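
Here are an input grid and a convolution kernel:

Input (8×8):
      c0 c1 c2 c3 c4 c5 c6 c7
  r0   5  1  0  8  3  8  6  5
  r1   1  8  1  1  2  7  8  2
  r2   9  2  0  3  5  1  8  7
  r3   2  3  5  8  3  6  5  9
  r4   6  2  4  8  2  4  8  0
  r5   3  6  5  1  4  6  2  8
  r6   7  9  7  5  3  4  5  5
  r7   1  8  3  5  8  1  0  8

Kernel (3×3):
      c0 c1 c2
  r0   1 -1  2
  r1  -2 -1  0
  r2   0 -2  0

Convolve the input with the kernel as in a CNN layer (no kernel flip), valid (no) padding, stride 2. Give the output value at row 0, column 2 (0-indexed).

-6

The receptive field on the input at this output position is [3 8 6 / 2 7 8 / 5 1 8]. Elementwise product with the kernel and sum: 3·1 + 8·-1 + 6·2 + 2·-2 + 7·-1 + 1·-2.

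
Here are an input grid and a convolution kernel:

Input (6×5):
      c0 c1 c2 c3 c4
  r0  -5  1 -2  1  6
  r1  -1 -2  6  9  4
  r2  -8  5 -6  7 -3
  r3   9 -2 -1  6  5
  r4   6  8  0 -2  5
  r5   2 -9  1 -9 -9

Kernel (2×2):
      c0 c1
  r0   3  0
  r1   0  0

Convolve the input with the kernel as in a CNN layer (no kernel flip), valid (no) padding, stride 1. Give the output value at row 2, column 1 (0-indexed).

15

The receptive field on the input at this output position is [5 -6 / -2 -1]. Elementwise product with the kernel and sum: 5·3.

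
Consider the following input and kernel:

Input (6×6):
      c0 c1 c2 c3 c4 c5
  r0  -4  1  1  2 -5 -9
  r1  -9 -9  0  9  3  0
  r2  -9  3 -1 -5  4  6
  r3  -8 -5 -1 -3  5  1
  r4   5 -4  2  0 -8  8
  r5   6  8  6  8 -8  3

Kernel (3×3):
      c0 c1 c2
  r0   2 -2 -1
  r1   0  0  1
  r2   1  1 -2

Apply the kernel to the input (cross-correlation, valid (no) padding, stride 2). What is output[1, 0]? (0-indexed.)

-27

The receptive field on the input at this output position is [-9 3 -1 / -8 -5 -1 / 5 -4 2]. Elementwise product with the kernel and sum: -9·2 + 3·-2 + -1·-1 + -1·1 + 5·1 + -4·1 + 2·-2.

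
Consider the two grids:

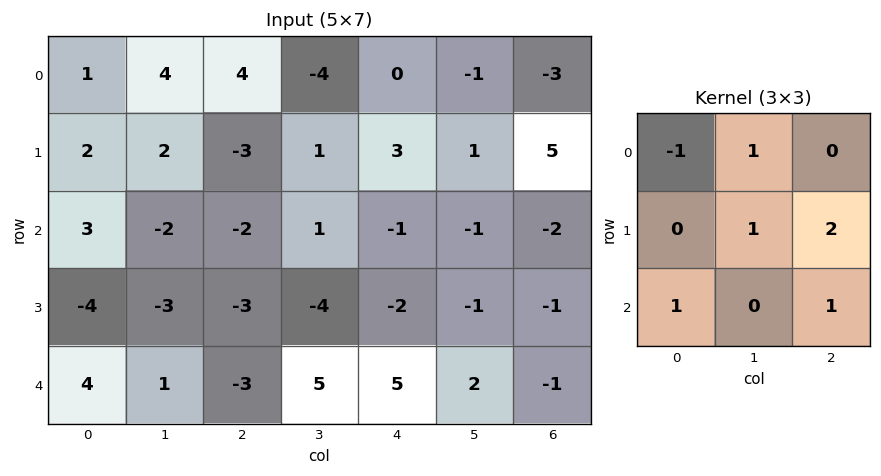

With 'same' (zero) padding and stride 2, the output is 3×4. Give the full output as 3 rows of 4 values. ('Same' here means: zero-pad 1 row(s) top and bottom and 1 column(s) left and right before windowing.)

11 -1 0 -2
-2 -12 -6 1
2 7 11 -1

Output[0,0]: The receptive field on the zero-padded input at this output position is [0 0 0 / 0 1 4 / 0 2 2]. Elementwise product with the kernel and sum: 0·-1 + 0·1 + 1·1 + 4·2 + 0·1 + 2·1.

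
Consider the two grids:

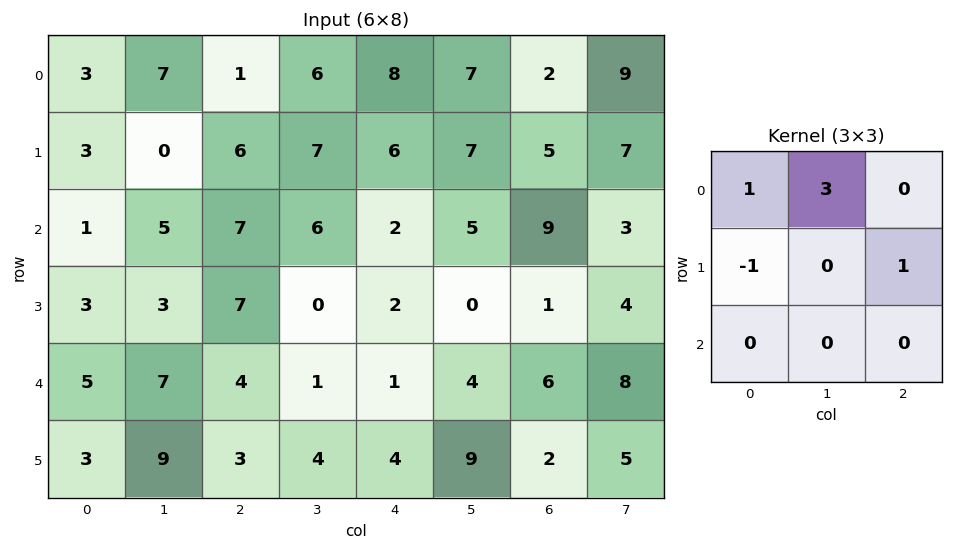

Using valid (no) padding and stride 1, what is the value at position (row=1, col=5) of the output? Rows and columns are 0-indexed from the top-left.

The receptive field on the input at this output position is [7 5 7 / 5 9 3 / 0 1 4]. Elementwise product with the kernel and sum: 7·1 + 5·3 + 5·-1 + 3·1.

20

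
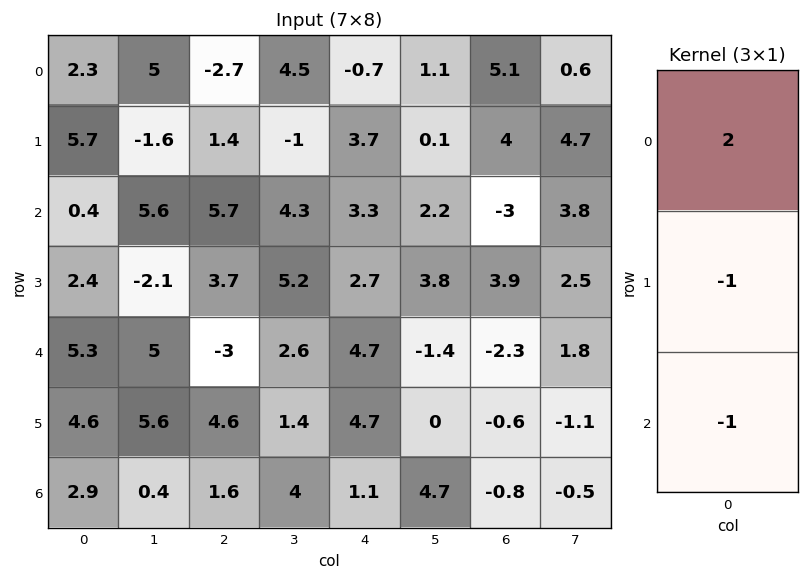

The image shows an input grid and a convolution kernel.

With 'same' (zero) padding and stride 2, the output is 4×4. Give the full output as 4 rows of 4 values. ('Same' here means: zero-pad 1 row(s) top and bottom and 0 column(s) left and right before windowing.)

Output[0,0]: The receptive field on the zero-padded input at this output position is [0 / 2.3 / 5.7]. Elementwise product with the kernel and sum: 0·2 + 2.3·-1 + 5.7·-1.
Output[0,1]: The receptive field on the zero-padded input at this output position is [0 / -2.7 / 1.4]. Elementwise product with the kernel and sum: 0·2 + -2.7·-1 + 1.4·-1.

-8 1.3 -3 -9.1
8.6 -6.6 1.4 7.1
-5.1 5.8 -4 10.7
6.3 7.6 8.3 -0.4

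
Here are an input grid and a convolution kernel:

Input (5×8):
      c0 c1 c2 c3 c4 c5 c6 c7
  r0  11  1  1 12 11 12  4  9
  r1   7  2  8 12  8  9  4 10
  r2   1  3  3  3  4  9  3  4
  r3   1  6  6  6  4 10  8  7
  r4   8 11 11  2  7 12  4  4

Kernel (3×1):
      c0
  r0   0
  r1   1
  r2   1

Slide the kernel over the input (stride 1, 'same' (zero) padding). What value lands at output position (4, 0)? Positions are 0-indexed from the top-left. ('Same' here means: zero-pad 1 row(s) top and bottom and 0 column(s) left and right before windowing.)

The receptive field on the zero-padded input at this output position is [1 / 8 / 0]. Elementwise product with the kernel and sum: 8·1 + 0·1.

8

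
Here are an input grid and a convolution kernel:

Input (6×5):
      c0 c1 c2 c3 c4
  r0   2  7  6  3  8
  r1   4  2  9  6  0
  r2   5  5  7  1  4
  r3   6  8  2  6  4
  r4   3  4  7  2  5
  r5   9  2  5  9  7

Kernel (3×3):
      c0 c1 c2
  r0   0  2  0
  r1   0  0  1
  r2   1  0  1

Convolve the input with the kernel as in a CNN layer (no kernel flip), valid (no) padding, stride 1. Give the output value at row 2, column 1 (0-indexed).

The receptive field on the input at this output position is [5 7 1 / 8 2 6 / 4 7 2]. Elementwise product with the kernel and sum: 7·2 + 6·1 + 4·1 + 2·1.

26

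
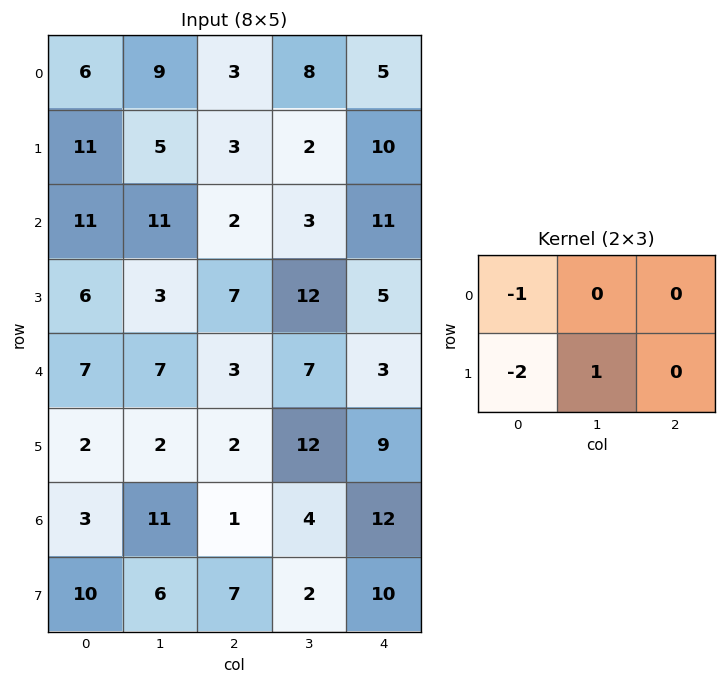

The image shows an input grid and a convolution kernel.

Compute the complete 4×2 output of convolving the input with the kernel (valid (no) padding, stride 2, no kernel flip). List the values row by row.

-23 -7
-20 -4
-9 5
-17 -13

Output[0,0]: The receptive field on the input at this output position is [6 9 3 / 11 5 3]. Elementwise product with the kernel and sum: 6·-1 + 11·-2 + 5·1.
Output[0,1]: The receptive field on the input at this output position is [3 8 5 / 3 2 10]. Elementwise product with the kernel and sum: 3·-1 + 3·-2 + 2·1.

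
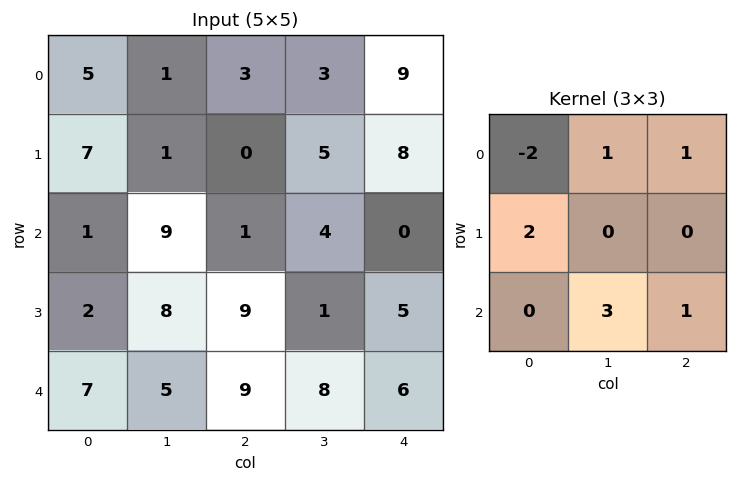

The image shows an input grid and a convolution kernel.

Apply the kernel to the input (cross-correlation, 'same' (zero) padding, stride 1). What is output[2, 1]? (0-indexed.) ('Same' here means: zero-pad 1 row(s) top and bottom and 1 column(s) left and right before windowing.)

22

The receptive field on the zero-padded input at this output position is [7 1 0 / 1 9 1 / 2 8 9]. Elementwise product with the kernel and sum: 7·-2 + 1·1 + 0·1 + 1·2 + 8·3 + 9·1.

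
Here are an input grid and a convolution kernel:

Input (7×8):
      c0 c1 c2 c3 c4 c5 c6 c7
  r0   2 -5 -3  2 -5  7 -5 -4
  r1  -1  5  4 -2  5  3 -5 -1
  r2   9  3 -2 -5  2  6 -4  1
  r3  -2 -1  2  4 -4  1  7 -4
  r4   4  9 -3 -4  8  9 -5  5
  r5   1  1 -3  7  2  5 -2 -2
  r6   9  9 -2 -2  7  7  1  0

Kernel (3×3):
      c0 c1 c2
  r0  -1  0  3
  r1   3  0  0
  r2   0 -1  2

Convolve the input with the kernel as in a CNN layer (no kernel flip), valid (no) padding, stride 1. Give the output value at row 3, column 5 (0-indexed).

12

The receptive field on the input at this output position is [1 7 -4 / 9 -5 5 / 5 -2 -2]. Elementwise product with the kernel and sum: 1·-1 + -4·3 + 9·3 + -2·-1 + -2·2.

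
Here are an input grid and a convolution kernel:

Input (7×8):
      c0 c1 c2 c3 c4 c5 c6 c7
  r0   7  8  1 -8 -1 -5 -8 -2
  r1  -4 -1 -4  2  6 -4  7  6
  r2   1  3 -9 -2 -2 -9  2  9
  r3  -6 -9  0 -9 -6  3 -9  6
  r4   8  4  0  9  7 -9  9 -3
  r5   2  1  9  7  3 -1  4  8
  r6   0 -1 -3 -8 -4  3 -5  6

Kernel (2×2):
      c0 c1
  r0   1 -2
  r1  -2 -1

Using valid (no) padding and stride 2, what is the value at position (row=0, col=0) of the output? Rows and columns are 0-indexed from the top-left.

0

The receptive field on the input at this output position is [7 8 / -4 -1]. Elementwise product with the kernel and sum: 7·1 + 8·-2 + -4·-2 + -1·-1.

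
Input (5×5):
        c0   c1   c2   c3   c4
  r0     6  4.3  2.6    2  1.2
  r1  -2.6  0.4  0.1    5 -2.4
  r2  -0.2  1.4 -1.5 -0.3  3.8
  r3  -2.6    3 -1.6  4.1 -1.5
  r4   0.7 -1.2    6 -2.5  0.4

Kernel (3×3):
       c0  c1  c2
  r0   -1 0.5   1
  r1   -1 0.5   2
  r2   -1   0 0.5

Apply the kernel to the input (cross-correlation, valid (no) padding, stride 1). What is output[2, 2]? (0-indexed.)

-0

The receptive field on the input at this output position is [-1.5 -0.3 3.8 / -1.6 4.1 -1.5 / 6 -2.5 0.4]. Elementwise product with the kernel and sum: -1.5·-1 + -0.3·0.5 + 3.8·1 + -1.6·-1 + 4.1·0.5 + -1.5·2 + 6·-1 + 0.4·0.5.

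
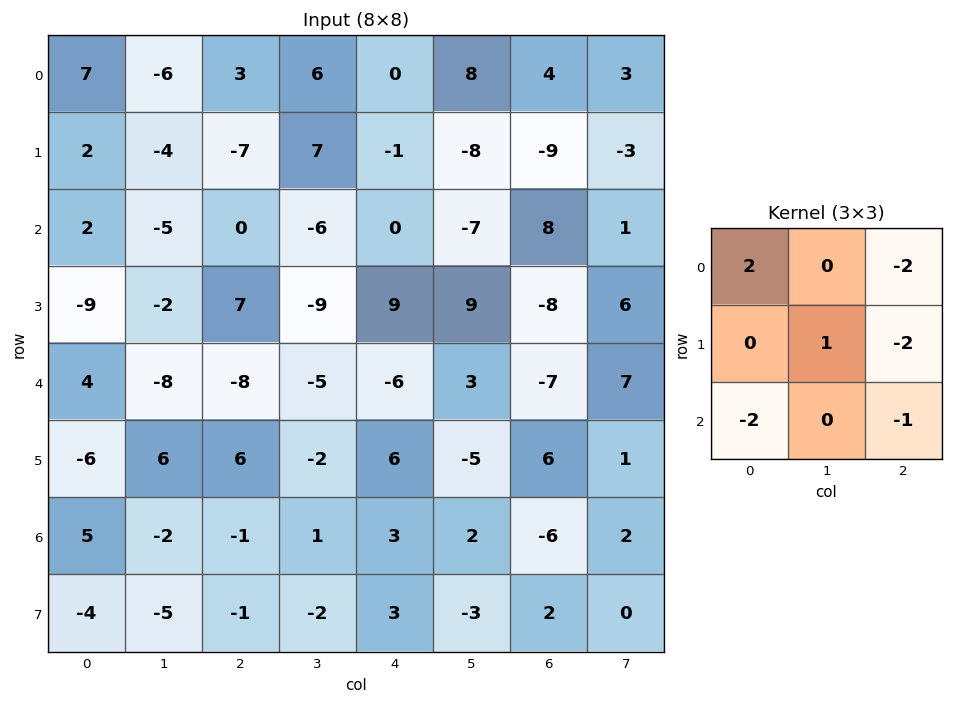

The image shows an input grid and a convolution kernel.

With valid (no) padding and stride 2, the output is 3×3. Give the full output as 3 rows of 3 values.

Output[0,0]: The receptive field on the input at this output position is [7 -6 3 / 2 -4 -7 / 2 -5 0]. Elementwise product with the kernel and sum: 7·2 + 3·-2 + -4·1 + -7·-2 + 2·-2 + 0·-1.

14 15 -6
-12 -5 28
9 -19 -15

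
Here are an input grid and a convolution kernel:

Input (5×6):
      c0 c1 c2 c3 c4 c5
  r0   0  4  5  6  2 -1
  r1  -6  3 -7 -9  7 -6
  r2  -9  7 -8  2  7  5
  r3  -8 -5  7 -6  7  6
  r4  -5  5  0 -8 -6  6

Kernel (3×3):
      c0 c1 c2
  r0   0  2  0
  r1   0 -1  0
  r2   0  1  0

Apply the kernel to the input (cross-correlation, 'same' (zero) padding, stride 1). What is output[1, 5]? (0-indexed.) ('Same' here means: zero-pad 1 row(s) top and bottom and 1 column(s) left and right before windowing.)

9

The receptive field on the zero-padded input at this output position is [2 -1 0 / 7 -6 0 / 7 5 0]. Elementwise product with the kernel and sum: -1·2 + -6·-1 + 5·1.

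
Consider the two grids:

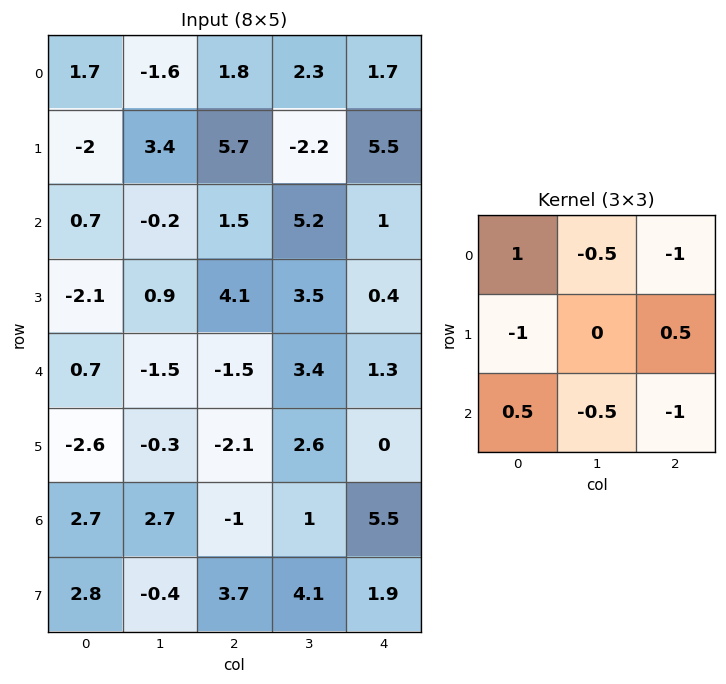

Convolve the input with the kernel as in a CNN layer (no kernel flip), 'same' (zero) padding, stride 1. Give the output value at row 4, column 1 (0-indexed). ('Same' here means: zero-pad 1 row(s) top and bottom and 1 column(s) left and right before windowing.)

-7.15

The receptive field on the zero-padded input at this output position is [-2.1 0.9 4.1 / 0.7 -1.5 -1.5 / -2.6 -0.3 -2.1]. Elementwise product with the kernel and sum: -2.1·1 + 0.9·-0.5 + 4.1·-1 + 0.7·-1 + -1.5·0.5 + -2.6·0.5 + -0.3·-0.5 + -2.1·-1.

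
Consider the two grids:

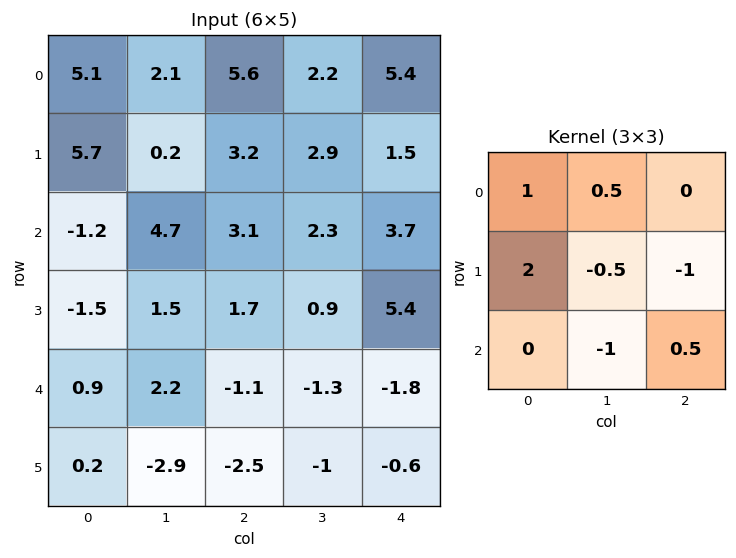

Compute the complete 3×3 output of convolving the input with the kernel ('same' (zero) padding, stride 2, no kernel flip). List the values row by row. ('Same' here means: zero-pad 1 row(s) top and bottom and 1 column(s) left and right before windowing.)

Output[0,0]: The receptive field on the zero-padded input at this output position is [0 0 0 / 0 5.1 2.1 / 0 5.7 0.2]. Elementwise product with the kernel and sum: 0·1 + 0·0.5 + 0·2 + 5.1·-0.5 + 2.1·-1 + 5.7·-1 + 0.2·0.5.
Output[0,1]: The receptive field on the zero-padded input at this output position is [0 0 0 / 2.1 5.6 2.2 / 0.2 3.2 2.9]. Elementwise product with the kernel and sum: 0·1 + 0·0.5 + 2.1·2 + 5.6·-0.5 + 2.2·-1 + 3.2·-1 + 2.9·0.5.

-10.25 -2.55 0.2
1 6.1 1
-5.05 10.6 2.5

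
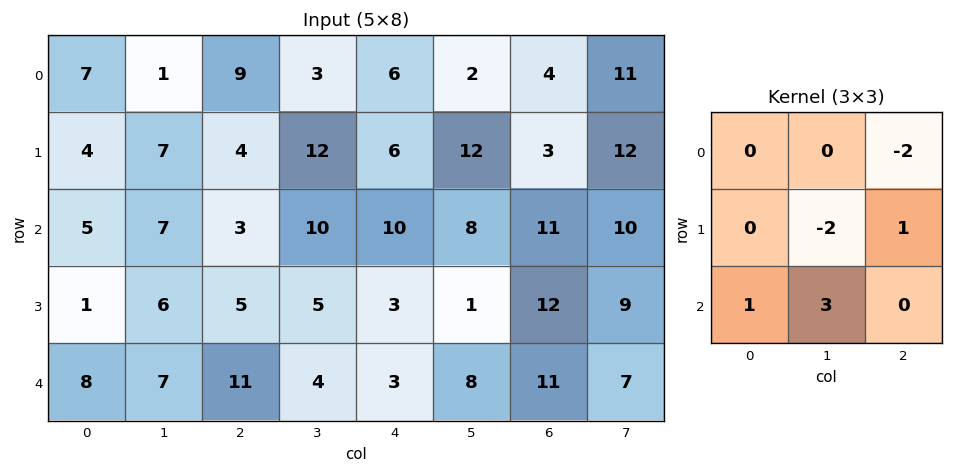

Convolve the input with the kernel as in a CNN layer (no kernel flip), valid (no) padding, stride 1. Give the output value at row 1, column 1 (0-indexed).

1

The receptive field on the input at this output position is [7 4 12 / 7 3 10 / 6 5 5]. Elementwise product with the kernel and sum: 12·-2 + 3·-2 + 10·1 + 6·1 + 5·3.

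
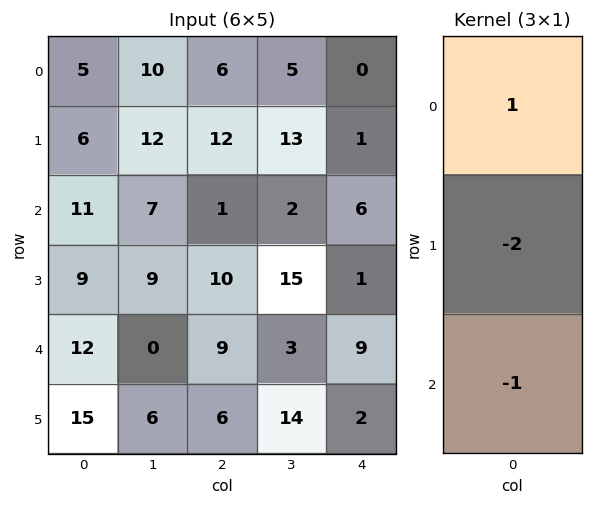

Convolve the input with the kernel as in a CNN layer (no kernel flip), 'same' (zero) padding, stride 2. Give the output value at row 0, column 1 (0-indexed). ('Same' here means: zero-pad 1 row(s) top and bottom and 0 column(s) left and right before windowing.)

-24

The receptive field on the zero-padded input at this output position is [0 / 6 / 12]. Elementwise product with the kernel and sum: 0·1 + 6·-2 + 12·-1.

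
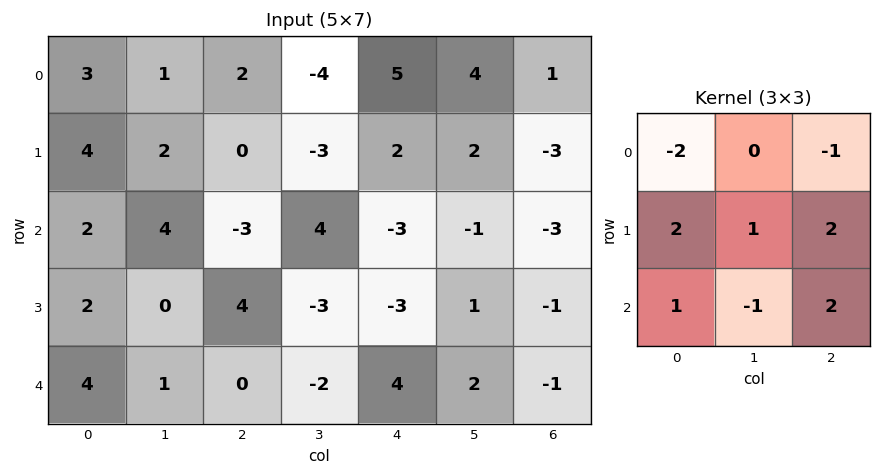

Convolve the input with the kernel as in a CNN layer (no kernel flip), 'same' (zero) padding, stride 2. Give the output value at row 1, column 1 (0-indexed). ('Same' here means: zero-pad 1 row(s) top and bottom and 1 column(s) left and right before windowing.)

The receptive field on the zero-padded input at this output position is [2 0 -3 / 4 -3 4 / 0 4 -3]. Elementwise product with the kernel and sum: 2·-2 + -3·-1 + 4·2 + -3·1 + 4·2 + 0·1 + 4·-1 + -3·2.

2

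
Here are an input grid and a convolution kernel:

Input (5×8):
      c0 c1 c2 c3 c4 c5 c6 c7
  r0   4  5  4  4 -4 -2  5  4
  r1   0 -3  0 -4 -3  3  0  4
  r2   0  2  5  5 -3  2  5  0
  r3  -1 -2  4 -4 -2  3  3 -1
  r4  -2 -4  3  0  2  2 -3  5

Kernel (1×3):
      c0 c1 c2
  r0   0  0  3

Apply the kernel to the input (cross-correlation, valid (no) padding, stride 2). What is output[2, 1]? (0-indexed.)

6

The receptive field on the input at this output position is [3 0 2]. Elementwise product with the kernel and sum: 2·3.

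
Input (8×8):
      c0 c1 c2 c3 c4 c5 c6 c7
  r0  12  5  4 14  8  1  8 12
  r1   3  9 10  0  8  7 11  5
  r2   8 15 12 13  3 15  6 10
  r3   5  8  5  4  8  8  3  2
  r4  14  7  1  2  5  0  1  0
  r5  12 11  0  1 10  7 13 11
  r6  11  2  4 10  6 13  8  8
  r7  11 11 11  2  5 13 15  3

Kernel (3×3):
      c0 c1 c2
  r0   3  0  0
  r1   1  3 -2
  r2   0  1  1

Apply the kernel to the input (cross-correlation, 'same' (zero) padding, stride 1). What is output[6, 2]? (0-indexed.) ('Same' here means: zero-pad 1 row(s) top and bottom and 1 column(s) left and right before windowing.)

40

The receptive field on the zero-padded input at this output position is [11 0 1 / 2 4 10 / 11 11 2]. Elementwise product with the kernel and sum: 11·3 + 2·1 + 4·3 + 10·-2 + 11·1 + 2·1.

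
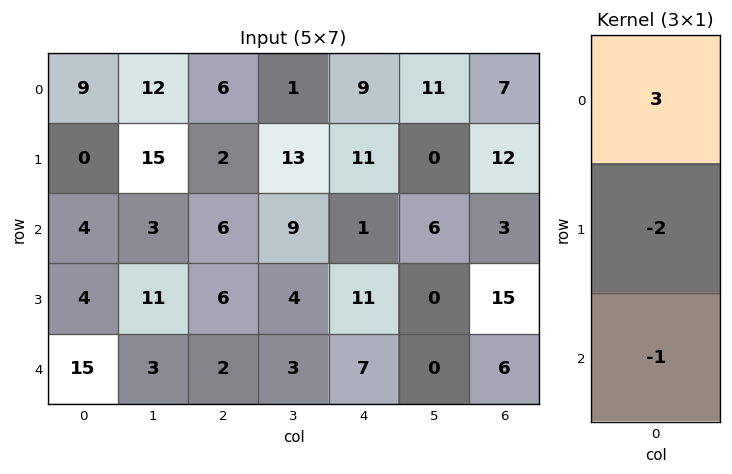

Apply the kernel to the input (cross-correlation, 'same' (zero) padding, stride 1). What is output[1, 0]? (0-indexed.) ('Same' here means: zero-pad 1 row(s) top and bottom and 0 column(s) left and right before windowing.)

The receptive field on the zero-padded input at this output position is [9 / 0 / 4]. Elementwise product with the kernel and sum: 9·3 + 0·-2 + 4·-1.

23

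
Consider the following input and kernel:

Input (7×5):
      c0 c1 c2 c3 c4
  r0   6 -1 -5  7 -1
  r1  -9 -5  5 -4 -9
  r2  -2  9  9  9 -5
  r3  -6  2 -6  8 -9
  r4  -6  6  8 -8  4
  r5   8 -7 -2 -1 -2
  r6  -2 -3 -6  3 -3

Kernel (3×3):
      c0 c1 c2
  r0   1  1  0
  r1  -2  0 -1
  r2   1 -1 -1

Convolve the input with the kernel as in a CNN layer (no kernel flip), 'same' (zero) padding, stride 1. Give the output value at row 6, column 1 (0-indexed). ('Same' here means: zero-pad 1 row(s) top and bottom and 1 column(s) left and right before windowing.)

The receptive field on the zero-padded input at this output position is [8 -7 -2 / -2 -3 -6 / 0 0 0]. Elementwise product with the kernel and sum: 8·1 + -7·1 + -2·-2 + -6·-1 + 0·1 + 0·-1 + 0·-1.

11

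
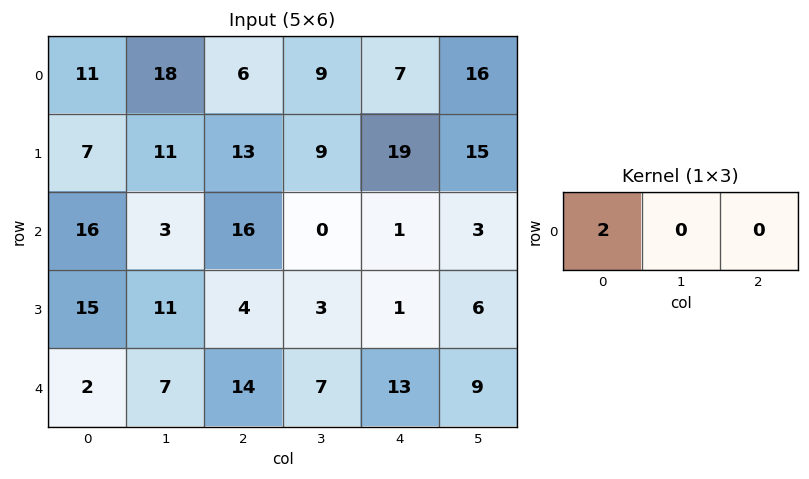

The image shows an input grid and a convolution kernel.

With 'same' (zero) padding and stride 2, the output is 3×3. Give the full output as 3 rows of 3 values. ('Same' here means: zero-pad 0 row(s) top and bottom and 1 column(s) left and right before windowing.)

Output[0,0]: The receptive field on the zero-padded input at this output position is [0 11 18]. Elementwise product with the kernel and sum: 0·2.
Output[0,1]: The receptive field on the zero-padded input at this output position is [18 6 9]. Elementwise product with the kernel and sum: 18·2.

0 36 18
0 6 0
0 14 14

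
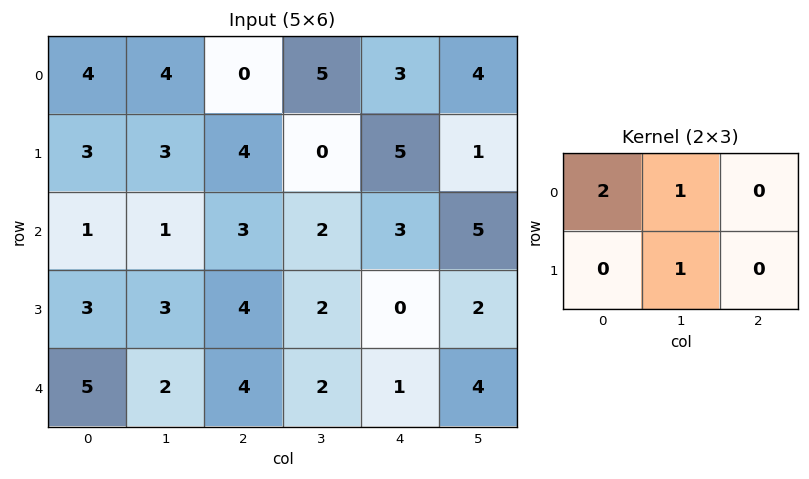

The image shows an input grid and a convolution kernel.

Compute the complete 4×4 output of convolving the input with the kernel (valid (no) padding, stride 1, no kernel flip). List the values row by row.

Output[0,0]: The receptive field on the input at this output position is [4 4 0 / 3 3 4]. Elementwise product with the kernel and sum: 4·2 + 4·1 + 3·1.
Output[0,1]: The receptive field on the input at this output position is [4 0 5 / 3 4 0]. Elementwise product with the kernel and sum: 4·2 + 0·1 + 4·1.

15 12 5 18
10 13 10 8
6 9 10 7
11 14 12 5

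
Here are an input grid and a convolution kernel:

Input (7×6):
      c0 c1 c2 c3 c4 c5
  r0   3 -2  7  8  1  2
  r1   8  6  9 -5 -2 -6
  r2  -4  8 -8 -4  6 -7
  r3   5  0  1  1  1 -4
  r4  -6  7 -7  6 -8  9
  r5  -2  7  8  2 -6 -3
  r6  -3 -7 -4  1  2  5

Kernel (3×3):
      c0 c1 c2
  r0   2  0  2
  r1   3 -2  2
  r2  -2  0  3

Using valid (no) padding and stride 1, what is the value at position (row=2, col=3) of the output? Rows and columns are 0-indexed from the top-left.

The receptive field on the input at this output position is [-4 6 -7 / 1 1 -4 / 6 -8 9]. Elementwise product with the kernel and sum: -4·2 + -7·2 + 1·3 + 1·-2 + -4·2 + 6·-2 + 9·3.

-14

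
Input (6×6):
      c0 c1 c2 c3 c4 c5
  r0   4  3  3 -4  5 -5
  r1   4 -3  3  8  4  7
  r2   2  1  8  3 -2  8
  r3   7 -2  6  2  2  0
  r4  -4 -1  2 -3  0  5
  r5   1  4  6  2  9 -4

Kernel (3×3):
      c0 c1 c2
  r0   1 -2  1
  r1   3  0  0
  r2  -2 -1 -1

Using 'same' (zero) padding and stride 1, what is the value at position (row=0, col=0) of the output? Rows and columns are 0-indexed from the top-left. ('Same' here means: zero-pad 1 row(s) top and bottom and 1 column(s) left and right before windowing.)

The receptive field on the zero-padded input at this output position is [0 0 0 / 0 4 3 / 0 4 -3]. Elementwise product with the kernel and sum: 0·1 + 0·-2 + 0·1 + 0·3 + 0·-2 + 4·-1 + -3·-1.

-1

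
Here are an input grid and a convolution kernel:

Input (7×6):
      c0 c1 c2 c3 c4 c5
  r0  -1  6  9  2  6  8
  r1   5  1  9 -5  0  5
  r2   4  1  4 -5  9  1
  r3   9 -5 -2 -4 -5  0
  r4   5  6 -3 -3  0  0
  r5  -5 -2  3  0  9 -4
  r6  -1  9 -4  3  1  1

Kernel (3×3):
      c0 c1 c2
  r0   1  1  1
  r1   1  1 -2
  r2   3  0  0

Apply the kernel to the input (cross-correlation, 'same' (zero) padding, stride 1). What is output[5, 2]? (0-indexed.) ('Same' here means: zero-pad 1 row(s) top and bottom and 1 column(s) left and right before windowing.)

28

The receptive field on the zero-padded input at this output position is [6 -3 -3 / -2 3 0 / 9 -4 3]. Elementwise product with the kernel and sum: 6·1 + -3·1 + -3·1 + -2·1 + 3·1 + 0·-2 + 9·3.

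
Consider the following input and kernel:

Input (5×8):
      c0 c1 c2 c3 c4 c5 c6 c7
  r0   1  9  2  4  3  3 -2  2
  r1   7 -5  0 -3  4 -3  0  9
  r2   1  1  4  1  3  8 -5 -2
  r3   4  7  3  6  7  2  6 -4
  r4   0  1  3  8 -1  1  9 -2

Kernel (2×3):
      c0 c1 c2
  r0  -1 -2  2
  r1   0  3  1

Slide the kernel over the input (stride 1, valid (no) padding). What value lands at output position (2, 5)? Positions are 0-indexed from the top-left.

The receptive field on the input at this output position is [8 -5 -2 / 2 6 -4]. Elementwise product with the kernel and sum: 8·-1 + -5·-2 + -2·2 + 6·3 + -4·1.

12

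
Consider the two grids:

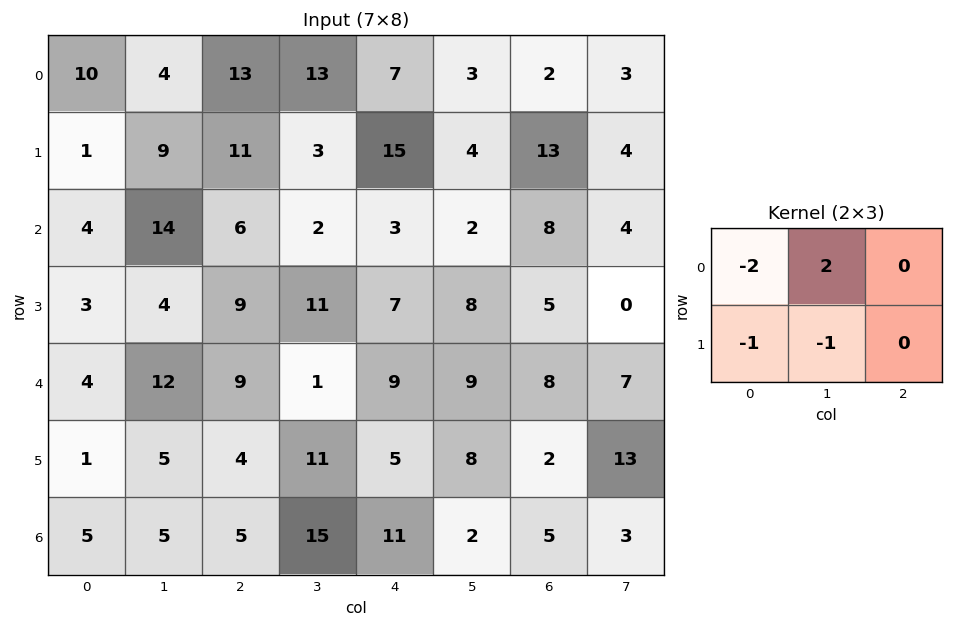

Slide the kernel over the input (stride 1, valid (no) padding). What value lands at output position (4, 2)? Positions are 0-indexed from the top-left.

The receptive field on the input at this output position is [9 1 9 / 4 11 5]. Elementwise product with the kernel and sum: 9·-2 + 1·2 + 4·-1 + 11·-1.

-31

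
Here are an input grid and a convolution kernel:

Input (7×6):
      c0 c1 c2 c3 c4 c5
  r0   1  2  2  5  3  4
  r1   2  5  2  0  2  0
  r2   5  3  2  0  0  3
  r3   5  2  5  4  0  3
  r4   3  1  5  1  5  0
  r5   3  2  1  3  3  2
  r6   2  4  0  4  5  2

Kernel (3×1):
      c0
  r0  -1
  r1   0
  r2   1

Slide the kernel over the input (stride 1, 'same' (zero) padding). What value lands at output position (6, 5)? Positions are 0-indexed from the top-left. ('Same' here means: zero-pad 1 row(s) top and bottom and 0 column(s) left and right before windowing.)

-2

The receptive field on the zero-padded input at this output position is [2 / 2 / 0]. Elementwise product with the kernel and sum: 2·-1 + 0·1.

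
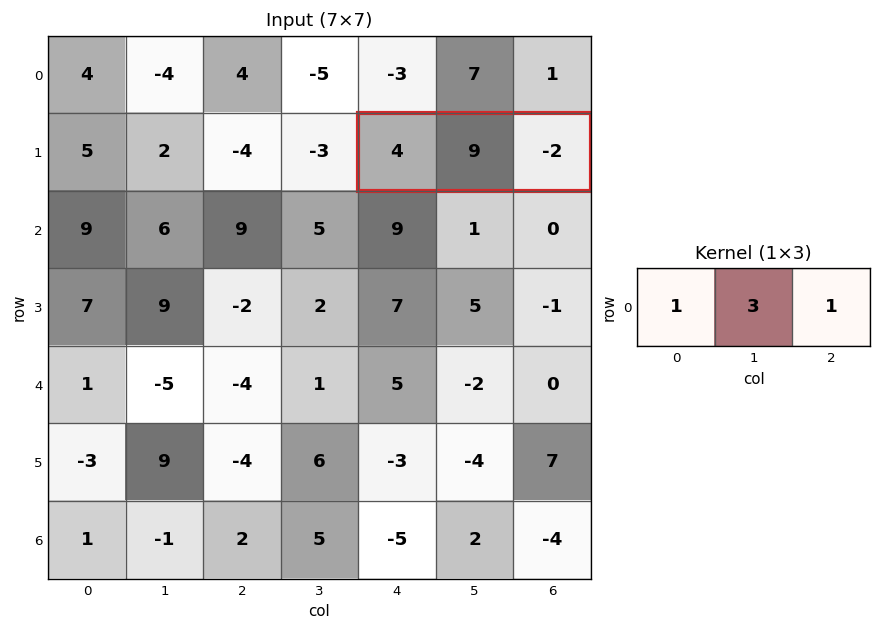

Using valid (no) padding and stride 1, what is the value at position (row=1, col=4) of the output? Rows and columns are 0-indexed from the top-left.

The receptive field on the input at this output position is [4 9 -2]. Elementwise product with the kernel and sum: 4·1 + 9·3 + -2·1.

29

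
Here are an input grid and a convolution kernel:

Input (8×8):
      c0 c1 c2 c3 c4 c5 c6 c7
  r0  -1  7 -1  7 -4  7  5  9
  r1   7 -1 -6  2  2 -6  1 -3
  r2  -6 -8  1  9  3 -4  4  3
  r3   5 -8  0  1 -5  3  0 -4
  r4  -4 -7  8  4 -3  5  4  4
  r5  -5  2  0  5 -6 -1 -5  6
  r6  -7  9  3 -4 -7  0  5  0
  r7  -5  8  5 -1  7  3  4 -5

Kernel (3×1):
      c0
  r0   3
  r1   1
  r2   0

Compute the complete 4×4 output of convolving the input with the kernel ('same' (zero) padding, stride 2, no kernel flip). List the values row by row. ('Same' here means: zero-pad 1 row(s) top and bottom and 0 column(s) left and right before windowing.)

-1 -1 -4 5
15 -17 9 7
11 8 -18 4
-22 3 -25 -10

Output[0,0]: The receptive field on the zero-padded input at this output position is [0 / -1 / 7]. Elementwise product with the kernel and sum: 0·3 + -1·1.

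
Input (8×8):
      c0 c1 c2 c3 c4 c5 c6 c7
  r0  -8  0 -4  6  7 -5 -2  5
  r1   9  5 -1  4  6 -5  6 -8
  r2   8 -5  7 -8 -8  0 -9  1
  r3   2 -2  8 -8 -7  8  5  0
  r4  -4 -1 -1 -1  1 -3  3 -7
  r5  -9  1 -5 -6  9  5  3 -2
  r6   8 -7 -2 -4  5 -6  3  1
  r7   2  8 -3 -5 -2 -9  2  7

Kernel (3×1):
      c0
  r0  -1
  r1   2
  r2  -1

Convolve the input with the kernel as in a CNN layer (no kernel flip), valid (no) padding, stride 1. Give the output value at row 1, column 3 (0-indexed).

-12

The receptive field on the input at this output position is [4 / -8 / -8]. Elementwise product with the kernel and sum: 4·-1 + -8·2 + -8·-1.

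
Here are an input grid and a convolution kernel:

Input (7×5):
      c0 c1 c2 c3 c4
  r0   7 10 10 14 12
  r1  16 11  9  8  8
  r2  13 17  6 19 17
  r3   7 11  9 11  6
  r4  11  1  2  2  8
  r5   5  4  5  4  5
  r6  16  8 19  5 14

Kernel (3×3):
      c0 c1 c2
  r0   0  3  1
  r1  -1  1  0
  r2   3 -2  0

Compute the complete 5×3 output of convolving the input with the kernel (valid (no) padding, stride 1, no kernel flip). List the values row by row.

40 81 33
45 39 50
92 34 78
39 41 46
36 -5 60

Output[0,0]: The receptive field on the input at this output position is [7 10 10 / 16 11 9 / 13 17 6]. Elementwise product with the kernel and sum: 10·3 + 10·1 + 16·-1 + 11·1 + 13·3 + 17·-2.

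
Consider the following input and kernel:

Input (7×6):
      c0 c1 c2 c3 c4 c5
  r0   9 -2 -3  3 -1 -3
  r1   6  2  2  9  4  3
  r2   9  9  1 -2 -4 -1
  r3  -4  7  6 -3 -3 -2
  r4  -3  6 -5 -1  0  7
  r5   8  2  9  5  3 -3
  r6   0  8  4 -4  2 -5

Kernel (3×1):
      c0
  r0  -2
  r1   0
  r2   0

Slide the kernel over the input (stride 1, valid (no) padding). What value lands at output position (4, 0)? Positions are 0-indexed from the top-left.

6

The receptive field on the input at this output position is [-3 / 8 / 0]. Elementwise product with the kernel and sum: -3·-2.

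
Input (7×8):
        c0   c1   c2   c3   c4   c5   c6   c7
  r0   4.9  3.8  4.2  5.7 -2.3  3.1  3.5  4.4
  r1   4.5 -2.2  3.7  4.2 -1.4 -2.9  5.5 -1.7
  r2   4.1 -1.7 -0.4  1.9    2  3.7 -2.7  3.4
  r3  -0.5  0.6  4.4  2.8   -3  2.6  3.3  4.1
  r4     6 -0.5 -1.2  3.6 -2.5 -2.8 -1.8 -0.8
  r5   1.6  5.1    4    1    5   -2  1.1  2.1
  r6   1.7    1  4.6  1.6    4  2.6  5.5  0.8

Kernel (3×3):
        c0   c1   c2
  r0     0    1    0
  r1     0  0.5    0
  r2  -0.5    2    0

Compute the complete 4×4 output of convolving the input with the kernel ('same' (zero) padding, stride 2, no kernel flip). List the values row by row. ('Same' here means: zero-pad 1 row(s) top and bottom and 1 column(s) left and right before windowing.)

Output[0,0]: The receptive field on the zero-padded input at this output position is [0 0 0 / 0 4.9 3.8 / 0 4.5 -2.2]. Elementwise product with the kernel and sum: 0·1 + 4.9·0.5 + 0·-0.5 + 4.5·2.
Output[0,1]: The receptive field on the zero-padded input at this output position is [0 0 0 / 3.8 4.2 5.7 / -2.2 3.7 4.2]. Elementwise product with the kernel and sum: 0·1 + 4.2·0.5 + -2.2·-0.5 + 3.7·2.

11.45 10.6 -6.05 14.2
5.55 12 -7.8 9.45
5.7 9.25 5.25 5.6
2.45 6.3 7 3.85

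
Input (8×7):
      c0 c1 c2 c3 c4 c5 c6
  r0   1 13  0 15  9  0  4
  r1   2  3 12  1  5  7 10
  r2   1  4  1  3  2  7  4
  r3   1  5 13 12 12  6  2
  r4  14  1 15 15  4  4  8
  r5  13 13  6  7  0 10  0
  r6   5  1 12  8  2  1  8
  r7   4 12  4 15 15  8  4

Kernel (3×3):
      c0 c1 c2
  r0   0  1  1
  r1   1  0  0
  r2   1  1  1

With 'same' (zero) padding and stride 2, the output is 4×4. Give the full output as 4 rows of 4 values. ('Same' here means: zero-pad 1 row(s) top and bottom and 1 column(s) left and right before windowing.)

5 29 28 17
11 47 45 25
32 52 50 16
42 45 56 13

Output[0,0]: The receptive field on the zero-padded input at this output position is [0 0 0 / 0 1 13 / 0 2 3]. Elementwise product with the kernel and sum: 0·1 + 0·1 + 0·1 + 0·1 + 2·1 + 3·1.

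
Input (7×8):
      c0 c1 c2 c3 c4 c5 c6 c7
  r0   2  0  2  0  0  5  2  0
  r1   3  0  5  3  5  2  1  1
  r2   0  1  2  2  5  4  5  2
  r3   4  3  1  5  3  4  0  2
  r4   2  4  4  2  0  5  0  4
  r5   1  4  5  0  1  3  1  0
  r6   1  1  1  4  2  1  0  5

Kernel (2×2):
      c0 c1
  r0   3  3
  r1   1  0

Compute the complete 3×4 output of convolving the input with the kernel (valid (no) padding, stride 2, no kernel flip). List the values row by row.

9 11 20 7
7 13 30 21
19 23 16 13

Output[0,0]: The receptive field on the input at this output position is [2 0 / 3 0]. Elementwise product with the kernel and sum: 2·3 + 0·3 + 3·1.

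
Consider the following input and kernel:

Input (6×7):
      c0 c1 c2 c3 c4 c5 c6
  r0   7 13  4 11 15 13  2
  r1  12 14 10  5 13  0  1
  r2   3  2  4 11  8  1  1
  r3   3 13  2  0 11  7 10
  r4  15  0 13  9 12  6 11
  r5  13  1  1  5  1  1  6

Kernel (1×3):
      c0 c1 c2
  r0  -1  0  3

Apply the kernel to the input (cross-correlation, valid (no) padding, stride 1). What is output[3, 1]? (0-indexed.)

The receptive field on the input at this output position is [13 2 0]. Elementwise product with the kernel and sum: 13·-1 + 0·3.

-13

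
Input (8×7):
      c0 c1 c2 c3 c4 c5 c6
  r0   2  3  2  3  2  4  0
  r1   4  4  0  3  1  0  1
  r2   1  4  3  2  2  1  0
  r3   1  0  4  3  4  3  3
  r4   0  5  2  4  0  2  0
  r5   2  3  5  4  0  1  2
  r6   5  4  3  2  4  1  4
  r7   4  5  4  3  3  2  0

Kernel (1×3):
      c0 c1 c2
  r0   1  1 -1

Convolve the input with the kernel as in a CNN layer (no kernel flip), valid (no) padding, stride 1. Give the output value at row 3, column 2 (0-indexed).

3

The receptive field on the input at this output position is [4 3 4]. Elementwise product with the kernel and sum: 4·1 + 3·1 + 4·-1.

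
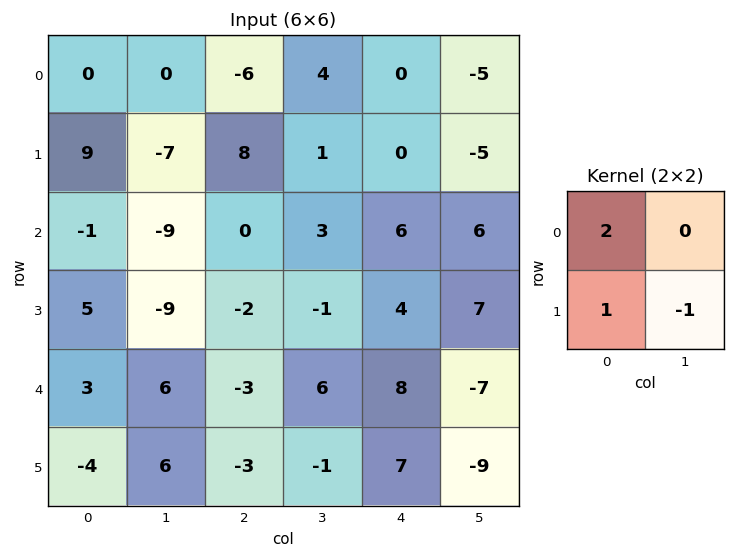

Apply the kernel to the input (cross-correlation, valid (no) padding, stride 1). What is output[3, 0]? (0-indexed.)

7

The receptive field on the input at this output position is [5 -9 / 3 6]. Elementwise product with the kernel and sum: 5·2 + 3·1 + 6·-1.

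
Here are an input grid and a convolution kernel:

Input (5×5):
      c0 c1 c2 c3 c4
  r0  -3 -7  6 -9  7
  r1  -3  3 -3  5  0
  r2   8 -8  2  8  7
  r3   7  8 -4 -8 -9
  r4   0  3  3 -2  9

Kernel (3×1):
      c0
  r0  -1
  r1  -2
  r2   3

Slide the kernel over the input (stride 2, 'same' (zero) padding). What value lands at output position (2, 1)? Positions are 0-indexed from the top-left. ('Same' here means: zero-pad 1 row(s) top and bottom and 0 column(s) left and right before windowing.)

The receptive field on the zero-padded input at this output position is [-4 / 3 / 0]. Elementwise product with the kernel and sum: -4·-1 + 3·-2 + 0·3.

-2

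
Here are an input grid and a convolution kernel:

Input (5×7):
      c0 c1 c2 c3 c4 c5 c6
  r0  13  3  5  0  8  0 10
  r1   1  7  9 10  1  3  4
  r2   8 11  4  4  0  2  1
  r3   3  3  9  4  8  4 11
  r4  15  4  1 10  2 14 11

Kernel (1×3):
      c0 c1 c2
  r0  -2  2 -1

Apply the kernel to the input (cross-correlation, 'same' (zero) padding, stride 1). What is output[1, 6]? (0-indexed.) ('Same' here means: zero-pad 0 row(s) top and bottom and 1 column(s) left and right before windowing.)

The receptive field on the zero-padded input at this output position is [3 4 0]. Elementwise product with the kernel and sum: 3·-2 + 4·2 + 0·-1.

2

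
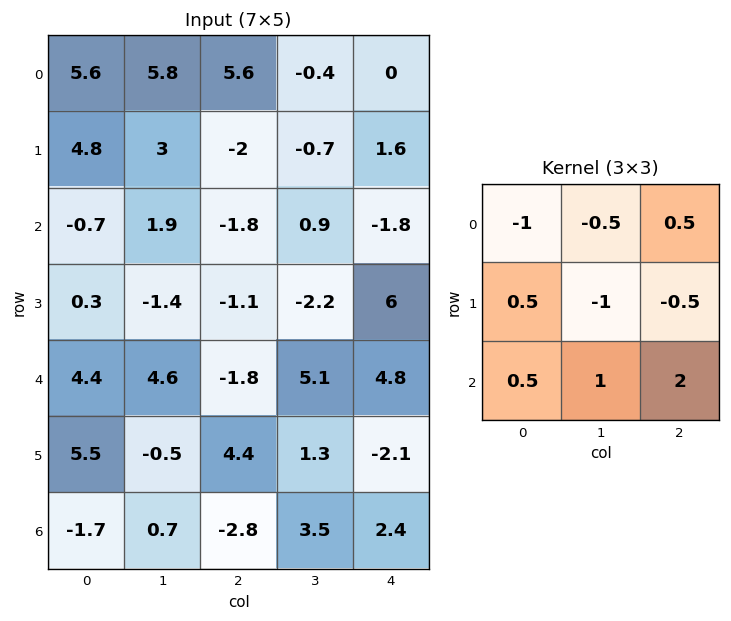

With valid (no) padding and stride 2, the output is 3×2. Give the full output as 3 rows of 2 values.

Output[0,0]: The receptive field on the input at this output position is [5.6 5.8 5.6 / 4.8 3 -2 / -0.7 1.9 -1.8]. Elementwise product with the kernel and sum: 5.6·-1 + 5.8·-0.5 + 5.6·0.5 + 4.8·0.5 + 3·-1 + -2·-0.5 + -0.7·0.5 + 1.9·1 + -1.8·2.
Output[0,1]: The receptive field on the input at this output position is [5.6 -0.4 0 / -2 -0.7 1.6 / -1.8 0.9 -1.8]. Elementwise product with the kernel and sum: 5.6·-1 + -0.4·-0.5 + 0·0.5 + -2·0.5 + -0.7·-1 + 1.6·-0.5 + -1.8·0.5 + 0.9·1 + -1.8·2.

-7.35 -10.1
4.15 12.9
-12.3 10.5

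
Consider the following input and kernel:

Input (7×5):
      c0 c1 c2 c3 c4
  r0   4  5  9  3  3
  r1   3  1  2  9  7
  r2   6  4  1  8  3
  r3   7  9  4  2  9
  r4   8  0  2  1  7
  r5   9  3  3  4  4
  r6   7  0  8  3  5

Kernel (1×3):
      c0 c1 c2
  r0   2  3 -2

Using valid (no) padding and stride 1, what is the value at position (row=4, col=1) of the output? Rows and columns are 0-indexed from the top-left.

The receptive field on the input at this output position is [0 2 1]. Elementwise product with the kernel and sum: 0·2 + 2·3 + 1·-2.

4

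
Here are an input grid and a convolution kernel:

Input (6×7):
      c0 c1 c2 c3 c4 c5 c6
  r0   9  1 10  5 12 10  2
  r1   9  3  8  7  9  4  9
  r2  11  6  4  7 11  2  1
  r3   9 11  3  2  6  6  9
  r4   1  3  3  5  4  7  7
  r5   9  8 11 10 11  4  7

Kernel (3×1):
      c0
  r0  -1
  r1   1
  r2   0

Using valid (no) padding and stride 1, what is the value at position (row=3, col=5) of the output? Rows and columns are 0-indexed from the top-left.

The receptive field on the input at this output position is [6 / 7 / 4]. Elementwise product with the kernel and sum: 6·-1 + 7·1.

1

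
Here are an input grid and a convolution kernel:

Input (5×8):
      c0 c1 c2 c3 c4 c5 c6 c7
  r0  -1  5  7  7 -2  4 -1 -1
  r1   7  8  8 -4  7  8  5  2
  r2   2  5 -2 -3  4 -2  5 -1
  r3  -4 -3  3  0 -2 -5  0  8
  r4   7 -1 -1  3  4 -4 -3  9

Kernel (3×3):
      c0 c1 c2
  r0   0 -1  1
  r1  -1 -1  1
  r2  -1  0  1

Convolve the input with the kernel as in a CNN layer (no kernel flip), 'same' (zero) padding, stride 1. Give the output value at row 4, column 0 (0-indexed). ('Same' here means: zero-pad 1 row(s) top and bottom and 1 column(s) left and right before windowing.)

-7

The receptive field on the zero-padded input at this output position is [0 -4 -3 / 0 7 -1 / 0 0 0]. Elementwise product with the kernel and sum: -4·-1 + -3·1 + 0·-1 + 7·-1 + -1·1 + 0·-1 + 0·1.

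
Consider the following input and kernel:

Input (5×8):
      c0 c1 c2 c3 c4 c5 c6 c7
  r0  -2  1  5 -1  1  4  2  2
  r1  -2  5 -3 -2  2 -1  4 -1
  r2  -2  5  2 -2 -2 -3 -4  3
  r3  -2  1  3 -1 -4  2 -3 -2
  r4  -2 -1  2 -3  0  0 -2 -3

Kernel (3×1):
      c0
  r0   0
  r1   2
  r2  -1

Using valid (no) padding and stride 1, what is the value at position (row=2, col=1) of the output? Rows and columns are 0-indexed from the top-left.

The receptive field on the input at this output position is [5 / 1 / -1]. Elementwise product with the kernel and sum: 1·2 + -1·-1.

3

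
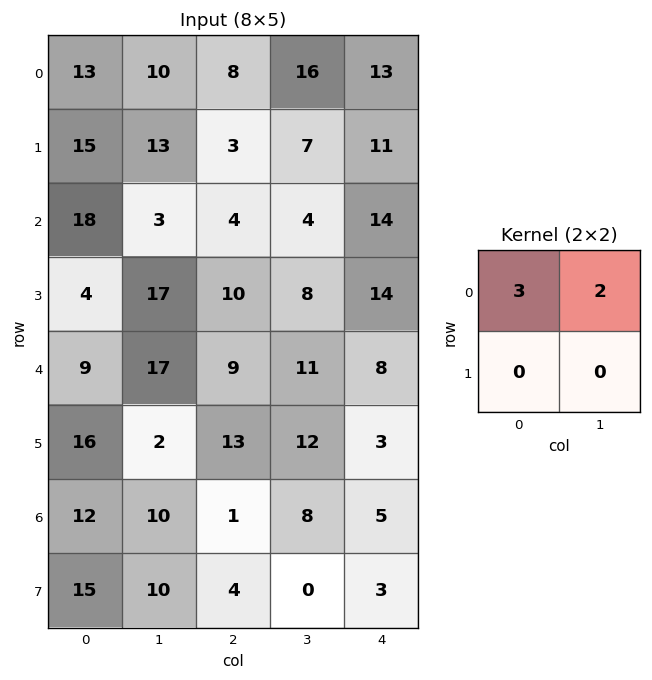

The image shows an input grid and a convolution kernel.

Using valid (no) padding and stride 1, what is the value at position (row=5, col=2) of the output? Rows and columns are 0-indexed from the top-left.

63

The receptive field on the input at this output position is [13 12 / 1 8]. Elementwise product with the kernel and sum: 13·3 + 12·2.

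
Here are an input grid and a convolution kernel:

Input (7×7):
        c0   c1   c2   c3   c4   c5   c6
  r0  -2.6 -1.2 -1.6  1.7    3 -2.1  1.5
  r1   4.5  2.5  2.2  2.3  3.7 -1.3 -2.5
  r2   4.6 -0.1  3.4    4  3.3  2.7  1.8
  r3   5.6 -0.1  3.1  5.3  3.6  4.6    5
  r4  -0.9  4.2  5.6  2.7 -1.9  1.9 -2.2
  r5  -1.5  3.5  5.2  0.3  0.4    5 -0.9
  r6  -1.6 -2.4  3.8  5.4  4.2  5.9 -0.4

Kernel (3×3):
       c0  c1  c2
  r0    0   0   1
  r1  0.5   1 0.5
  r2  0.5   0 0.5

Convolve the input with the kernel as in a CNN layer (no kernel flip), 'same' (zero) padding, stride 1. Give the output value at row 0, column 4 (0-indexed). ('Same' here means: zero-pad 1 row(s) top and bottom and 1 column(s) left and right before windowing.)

The receptive field on the zero-padded input at this output position is [0 0 0 / 1.7 3 -2.1 / 2.3 3.7 -1.3]. Elementwise product with the kernel and sum: 0·1 + 1.7·0.5 + 3·1 + -2.1·0.5 + 2.3·0.5 + -1.3·0.5.

3.3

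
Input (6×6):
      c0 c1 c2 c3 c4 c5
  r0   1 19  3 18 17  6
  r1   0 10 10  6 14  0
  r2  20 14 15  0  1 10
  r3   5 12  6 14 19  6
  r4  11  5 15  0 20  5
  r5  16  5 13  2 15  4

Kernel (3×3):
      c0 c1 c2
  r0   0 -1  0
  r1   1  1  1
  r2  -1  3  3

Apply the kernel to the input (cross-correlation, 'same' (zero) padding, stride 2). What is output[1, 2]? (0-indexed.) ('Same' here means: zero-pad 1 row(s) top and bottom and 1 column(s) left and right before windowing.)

The receptive field on the zero-padded input at this output position is [6 14 0 / 0 1 10 / 14 19 6]. Elementwise product with the kernel and sum: 14·-1 + 0·1 + 1·1 + 10·1 + 14·-1 + 19·3 + 6·3.

58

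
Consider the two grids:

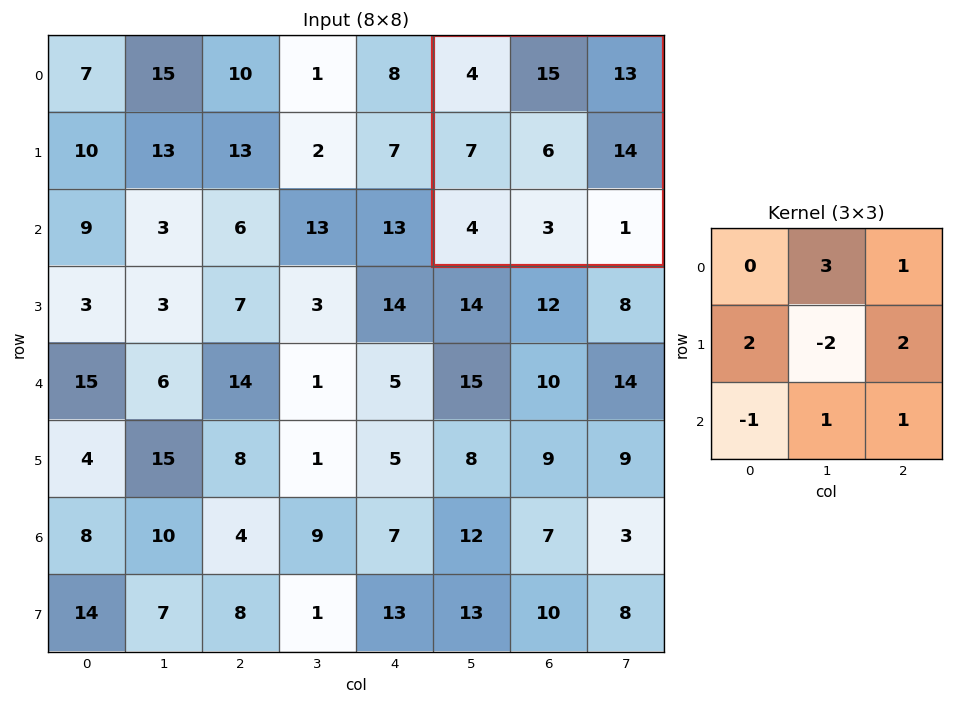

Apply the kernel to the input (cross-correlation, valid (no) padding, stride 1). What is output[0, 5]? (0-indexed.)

88

The receptive field on the input at this output position is [4 15 13 / 7 6 14 / 4 3 1]. Elementwise product with the kernel and sum: 15·3 + 13·1 + 7·2 + 6·-2 + 14·2 + 4·-1 + 3·1 + 1·1.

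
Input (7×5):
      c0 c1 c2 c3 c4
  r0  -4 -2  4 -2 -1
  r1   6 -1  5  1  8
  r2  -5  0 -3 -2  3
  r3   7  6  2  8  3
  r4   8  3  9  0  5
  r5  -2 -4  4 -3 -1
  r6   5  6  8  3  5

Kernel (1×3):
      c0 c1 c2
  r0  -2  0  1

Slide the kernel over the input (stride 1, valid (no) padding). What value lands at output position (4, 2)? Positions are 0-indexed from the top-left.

-13

The receptive field on the input at this output position is [9 0 5]. Elementwise product with the kernel and sum: 9·-2 + 5·1.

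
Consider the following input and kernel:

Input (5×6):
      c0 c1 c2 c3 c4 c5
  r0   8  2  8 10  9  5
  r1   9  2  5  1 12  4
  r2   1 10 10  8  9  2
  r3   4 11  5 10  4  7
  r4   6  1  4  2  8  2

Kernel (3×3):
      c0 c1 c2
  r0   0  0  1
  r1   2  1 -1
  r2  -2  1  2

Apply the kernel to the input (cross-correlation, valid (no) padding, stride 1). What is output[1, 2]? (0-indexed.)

The receptive field on the input at this output position is [5 1 12 / 10 8 9 / 5 10 4]. Elementwise product with the kernel and sum: 12·1 + 10·2 + 8·1 + 9·-1 + 5·-2 + 10·1 + 4·2.

39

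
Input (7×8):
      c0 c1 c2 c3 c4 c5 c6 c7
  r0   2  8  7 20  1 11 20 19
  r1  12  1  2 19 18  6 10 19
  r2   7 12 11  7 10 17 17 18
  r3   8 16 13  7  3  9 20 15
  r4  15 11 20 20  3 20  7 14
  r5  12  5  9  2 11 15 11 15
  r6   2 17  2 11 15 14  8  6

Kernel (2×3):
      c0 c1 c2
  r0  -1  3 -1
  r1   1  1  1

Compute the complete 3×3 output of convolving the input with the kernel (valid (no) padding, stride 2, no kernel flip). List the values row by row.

Output[0,0]: The receptive field on the input at this output position is [2 8 7 / 12 1 2]. Elementwise product with the kernel and sum: 2·-1 + 8·3 + 7·-1 + 12·1 + 1·1 + 2·1.
Output[0,1]: The receptive field on the input at this output position is [7 20 1 / 2 19 18]. Elementwise product with the kernel and sum: 7·-1 + 20·3 + 1·-1 + 2·1 + 19·1 + 18·1.

30 91 46
55 23 56
24 59 87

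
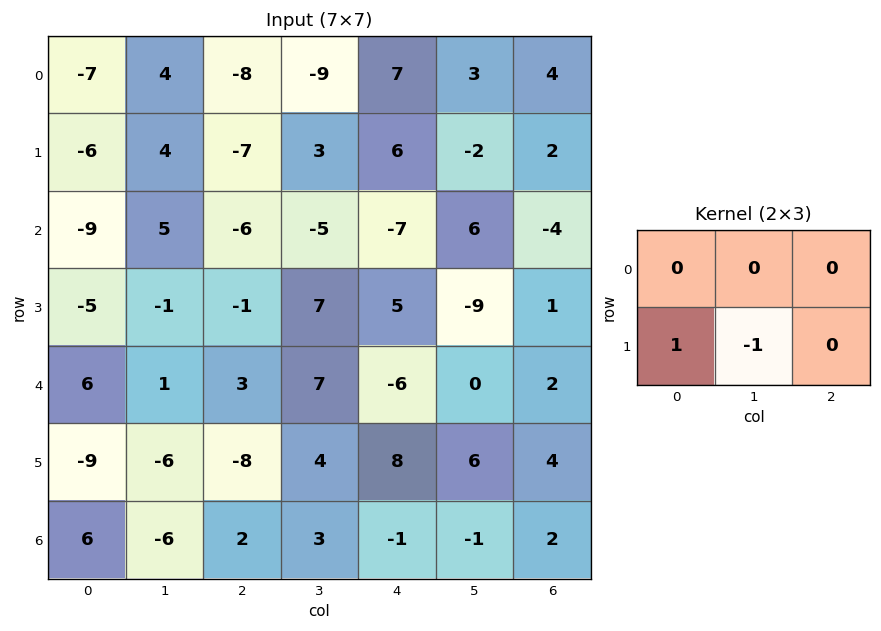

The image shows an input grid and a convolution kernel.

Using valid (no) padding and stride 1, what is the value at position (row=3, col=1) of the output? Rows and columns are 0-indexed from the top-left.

-2

The receptive field on the input at this output position is [-1 -1 7 / 1 3 7]. Elementwise product with the kernel and sum: 1·1 + 3·-1.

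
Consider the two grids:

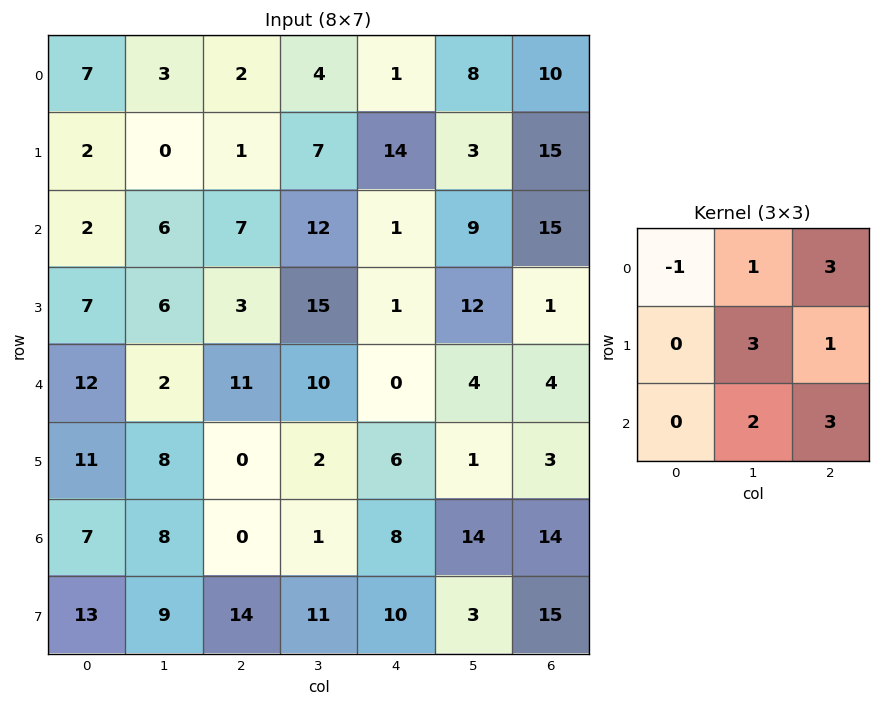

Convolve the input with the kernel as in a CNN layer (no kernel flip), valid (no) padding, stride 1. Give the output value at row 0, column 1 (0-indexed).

The receptive field on the input at this output position is [3 2 4 / 0 1 7 / 6 7 12]. Elementwise product with the kernel and sum: 3·-1 + 2·1 + 4·3 + 1·3 + 7·1 + 7·2 + 12·3.

71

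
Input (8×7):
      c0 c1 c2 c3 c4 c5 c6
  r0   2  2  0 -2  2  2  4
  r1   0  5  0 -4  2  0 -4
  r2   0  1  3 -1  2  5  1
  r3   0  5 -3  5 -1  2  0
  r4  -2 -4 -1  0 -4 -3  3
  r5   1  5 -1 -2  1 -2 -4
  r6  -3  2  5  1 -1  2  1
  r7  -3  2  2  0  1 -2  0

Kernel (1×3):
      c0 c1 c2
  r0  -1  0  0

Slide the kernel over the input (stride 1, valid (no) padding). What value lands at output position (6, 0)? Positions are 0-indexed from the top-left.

The receptive field on the input at this output position is [-3 2 5]. Elementwise product with the kernel and sum: -3·-1.

3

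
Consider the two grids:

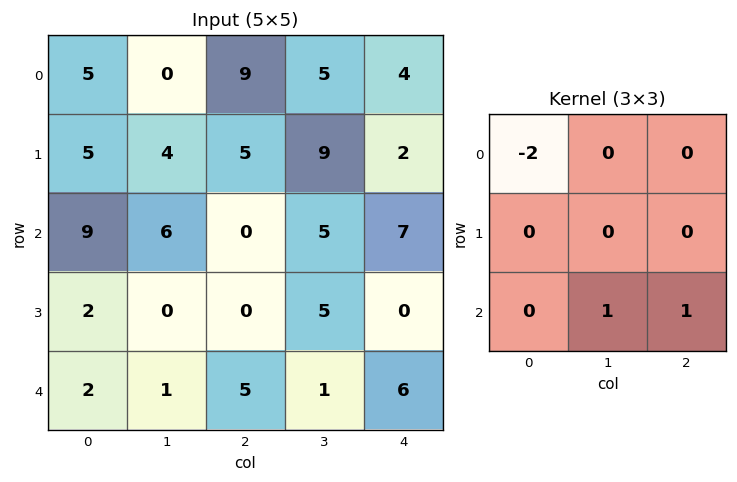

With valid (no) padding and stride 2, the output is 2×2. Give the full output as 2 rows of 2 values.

-4 -6
-12 7

Output[0,0]: The receptive field on the input at this output position is [5 0 9 / 5 4 5 / 9 6 0]. Elementwise product with the kernel and sum: 5·-2 + 6·1 + 0·1.
Output[0,1]: The receptive field on the input at this output position is [9 5 4 / 5 9 2 / 0 5 7]. Elementwise product with the kernel and sum: 9·-2 + 5·1 + 7·1.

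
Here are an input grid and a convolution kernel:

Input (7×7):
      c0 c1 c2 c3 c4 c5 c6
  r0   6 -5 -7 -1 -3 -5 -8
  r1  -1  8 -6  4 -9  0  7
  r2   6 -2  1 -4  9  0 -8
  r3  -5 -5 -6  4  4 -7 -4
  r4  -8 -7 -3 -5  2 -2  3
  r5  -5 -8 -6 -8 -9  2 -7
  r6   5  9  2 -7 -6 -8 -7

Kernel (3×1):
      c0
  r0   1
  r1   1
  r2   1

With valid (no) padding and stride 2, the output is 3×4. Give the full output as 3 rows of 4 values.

Output[0,0]: The receptive field on the input at this output position is [6 / -1 / 6]. Elementwise product with the kernel and sum: 6·1 + -1·1 + 6·1.

11 -12 -3 -9
-7 -8 15 -9
-8 -7 -13 -11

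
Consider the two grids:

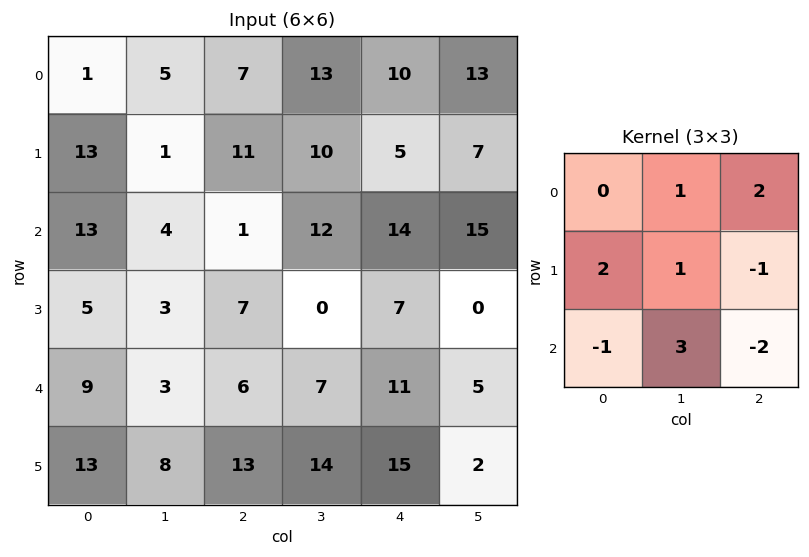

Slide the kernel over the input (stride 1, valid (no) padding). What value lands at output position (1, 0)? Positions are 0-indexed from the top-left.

42

The receptive field on the input at this output position is [13 1 11 / 13 4 1 / 5 3 7]. Elementwise product with the kernel and sum: 1·1 + 11·2 + 13·2 + 4·1 + 1·-1 + 5·-1 + 3·3 + 7·-2.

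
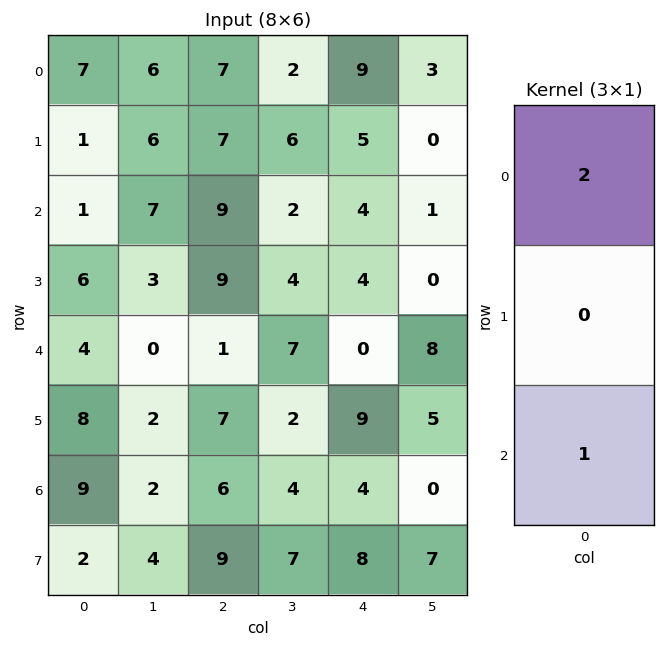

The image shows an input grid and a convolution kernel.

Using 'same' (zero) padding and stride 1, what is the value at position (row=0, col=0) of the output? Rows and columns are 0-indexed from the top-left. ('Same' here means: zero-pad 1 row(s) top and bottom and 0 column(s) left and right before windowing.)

1

The receptive field on the zero-padded input at this output position is [0 / 7 / 1]. Elementwise product with the kernel and sum: 0·2 + 1·1.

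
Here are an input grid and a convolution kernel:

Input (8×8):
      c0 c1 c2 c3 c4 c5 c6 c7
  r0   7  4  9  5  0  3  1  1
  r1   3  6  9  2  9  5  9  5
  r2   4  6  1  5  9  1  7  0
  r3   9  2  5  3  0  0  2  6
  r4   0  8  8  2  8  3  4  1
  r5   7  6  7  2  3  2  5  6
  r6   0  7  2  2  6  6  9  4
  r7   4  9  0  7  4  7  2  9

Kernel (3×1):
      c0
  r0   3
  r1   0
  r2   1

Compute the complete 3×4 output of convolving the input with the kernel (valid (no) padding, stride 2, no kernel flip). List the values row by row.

Output[0,0]: The receptive field on the input at this output position is [7 / 3 / 4]. Elementwise product with the kernel and sum: 7·3 + 4·1.
Output[0,1]: The receptive field on the input at this output position is [9 / 9 / 1]. Elementwise product with the kernel and sum: 9·3 + 1·1.

25 28 9 10
12 11 35 25
0 26 30 21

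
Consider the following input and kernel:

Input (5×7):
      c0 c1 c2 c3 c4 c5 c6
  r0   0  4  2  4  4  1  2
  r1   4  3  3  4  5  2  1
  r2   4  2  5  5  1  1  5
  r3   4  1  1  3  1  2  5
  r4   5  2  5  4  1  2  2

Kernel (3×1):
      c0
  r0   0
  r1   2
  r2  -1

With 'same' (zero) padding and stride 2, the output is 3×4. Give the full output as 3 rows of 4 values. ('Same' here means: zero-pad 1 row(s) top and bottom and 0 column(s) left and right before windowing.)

Output[0,0]: The receptive field on the zero-padded input at this output position is [0 / 0 / 4]. Elementwise product with the kernel and sum: 0·2 + 4·-1.
Output[0,1]: The receptive field on the zero-padded input at this output position is [0 / 2 / 3]. Elementwise product with the kernel and sum: 2·2 + 3·-1.

-4 1 3 3
4 9 1 5
10 10 2 4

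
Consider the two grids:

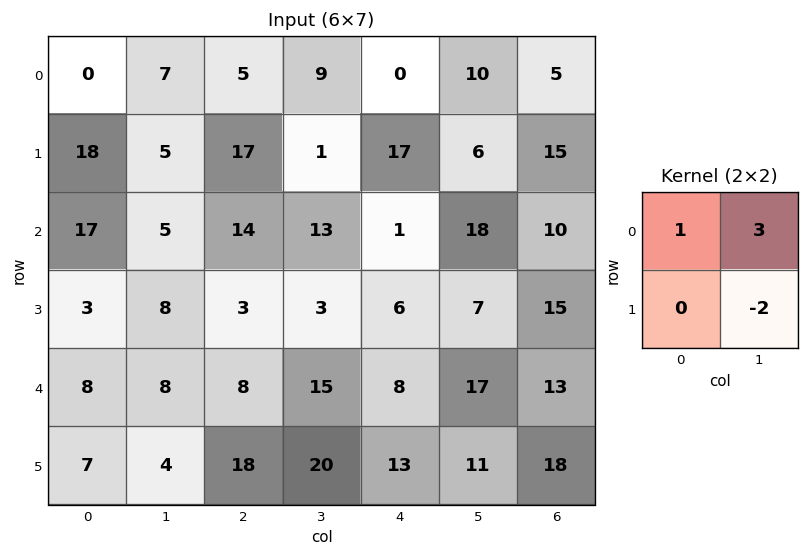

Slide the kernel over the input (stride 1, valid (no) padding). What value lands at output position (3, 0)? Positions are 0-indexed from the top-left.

The receptive field on the input at this output position is [3 8 / 8 8]. Elementwise product with the kernel and sum: 3·1 + 8·3 + 8·-2.

11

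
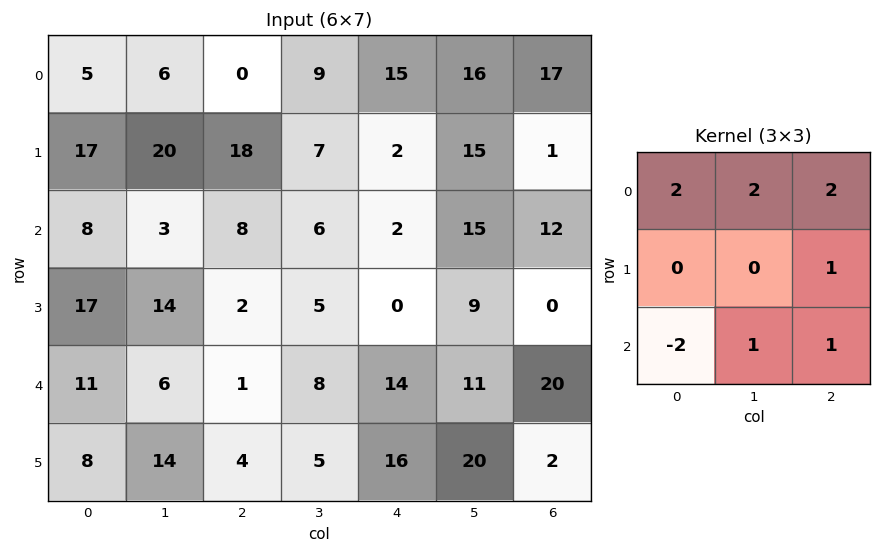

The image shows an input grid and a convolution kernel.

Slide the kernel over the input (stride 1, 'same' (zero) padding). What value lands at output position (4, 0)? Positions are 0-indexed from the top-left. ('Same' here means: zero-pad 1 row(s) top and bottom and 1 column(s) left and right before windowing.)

90

The receptive field on the zero-padded input at this output position is [0 17 14 / 0 11 6 / 0 8 14]. Elementwise product with the kernel and sum: 0·2 + 17·2 + 14·2 + 6·1 + 0·-2 + 8·1 + 14·1.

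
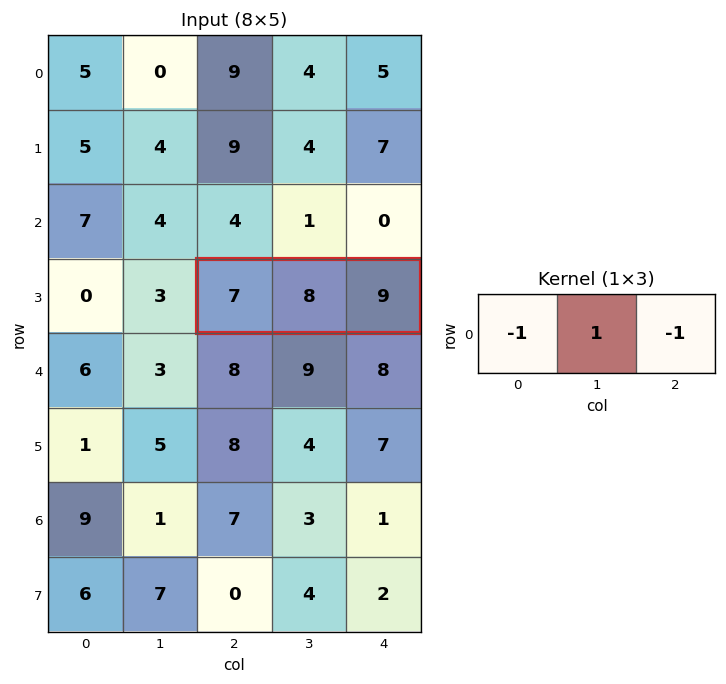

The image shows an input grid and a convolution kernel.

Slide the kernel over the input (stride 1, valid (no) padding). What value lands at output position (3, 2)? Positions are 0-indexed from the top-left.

-8

The receptive field on the input at this output position is [7 8 9]. Elementwise product with the kernel and sum: 7·-1 + 8·1 + 9·-1.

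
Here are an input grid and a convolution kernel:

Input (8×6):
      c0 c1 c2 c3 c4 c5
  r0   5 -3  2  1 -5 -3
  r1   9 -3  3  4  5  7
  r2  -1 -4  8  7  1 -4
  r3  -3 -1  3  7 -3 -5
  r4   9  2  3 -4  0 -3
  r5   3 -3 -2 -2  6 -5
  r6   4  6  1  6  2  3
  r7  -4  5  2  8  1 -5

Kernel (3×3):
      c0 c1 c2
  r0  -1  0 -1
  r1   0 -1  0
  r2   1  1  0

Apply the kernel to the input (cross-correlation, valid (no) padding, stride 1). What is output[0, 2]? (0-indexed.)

14

The receptive field on the input at this output position is [2 1 -5 / 3 4 5 / 8 7 1]. Elementwise product with the kernel and sum: 2·-1 + -5·-1 + 4·-1 + 8·1 + 7·1.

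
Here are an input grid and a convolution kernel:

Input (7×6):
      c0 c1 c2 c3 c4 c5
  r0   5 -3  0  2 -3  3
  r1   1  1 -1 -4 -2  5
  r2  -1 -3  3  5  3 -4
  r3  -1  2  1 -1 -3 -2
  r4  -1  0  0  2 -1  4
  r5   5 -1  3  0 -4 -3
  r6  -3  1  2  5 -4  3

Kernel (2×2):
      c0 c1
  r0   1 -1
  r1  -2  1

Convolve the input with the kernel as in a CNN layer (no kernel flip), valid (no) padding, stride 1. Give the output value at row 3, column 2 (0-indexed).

4

The receptive field on the input at this output position is [1 -1 / 0 2]. Elementwise product with the kernel and sum: 1·1 + -1·-1 + 0·-2 + 2·1.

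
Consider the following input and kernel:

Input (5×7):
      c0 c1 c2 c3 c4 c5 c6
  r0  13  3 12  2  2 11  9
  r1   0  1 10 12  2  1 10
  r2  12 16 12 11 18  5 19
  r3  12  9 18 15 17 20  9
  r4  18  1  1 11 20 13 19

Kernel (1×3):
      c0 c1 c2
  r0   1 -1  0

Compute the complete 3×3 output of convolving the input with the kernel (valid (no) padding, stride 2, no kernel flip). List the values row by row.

Output[0,0]: The receptive field on the input at this output position is [13 3 12]. Elementwise product with the kernel and sum: 13·1 + 3·-1.
Output[0,1]: The receptive field on the input at this output position is [12 2 2]. Elementwise product with the kernel and sum: 12·1 + 2·-1.

10 10 -9
-4 1 13
17 -10 7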